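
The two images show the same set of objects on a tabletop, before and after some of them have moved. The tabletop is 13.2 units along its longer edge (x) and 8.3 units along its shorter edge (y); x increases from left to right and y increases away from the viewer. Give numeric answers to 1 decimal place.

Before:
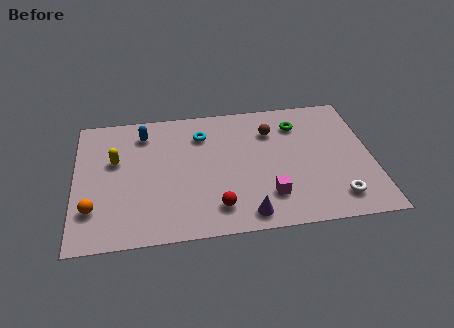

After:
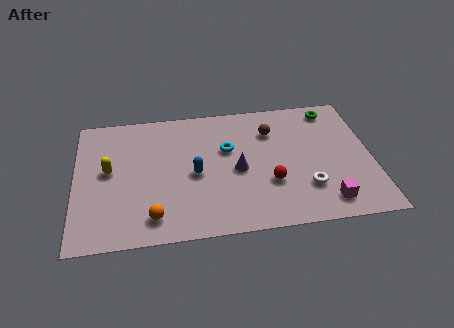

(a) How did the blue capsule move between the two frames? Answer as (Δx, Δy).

(2.2, -2.9)

From the two frames, the blue capsule sits at roughly (3.1, 6.7) before and (5.3, 3.8) after.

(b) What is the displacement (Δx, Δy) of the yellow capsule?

(-0.3, -0.6)

From the two frames, the yellow capsule sits at roughly (1.8, 5.1) before and (1.5, 4.5) after.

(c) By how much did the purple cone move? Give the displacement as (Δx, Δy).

(-0.3, 2.8)

The purple cone started near (7.5, 1.0) and ended near (7.2, 3.8).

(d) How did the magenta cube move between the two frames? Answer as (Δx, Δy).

(2.5, -0.7)

The magenta cube started near (8.5, 2.0) and ended near (11.0, 1.3).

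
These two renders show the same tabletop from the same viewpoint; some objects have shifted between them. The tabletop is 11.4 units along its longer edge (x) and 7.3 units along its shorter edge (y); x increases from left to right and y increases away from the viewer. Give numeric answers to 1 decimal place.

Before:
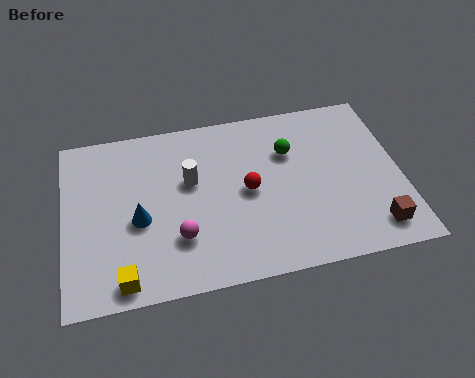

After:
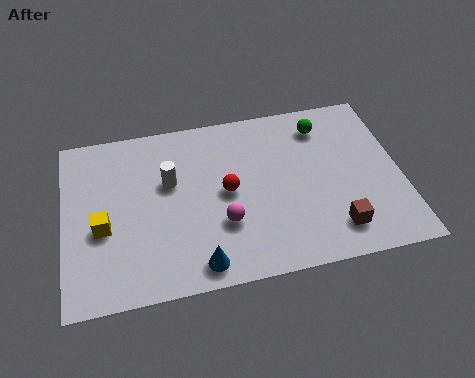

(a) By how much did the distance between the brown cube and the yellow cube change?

-0.5

The distance was about 8.4 in the first image and 7.9 in the second, so they moved 0.5 units closer together.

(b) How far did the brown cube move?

1.3

From (10.3, 1.2) to (9.0, 1.4), the brown cube covered √(1.3² + 0.2²) ≈ 1.3 units.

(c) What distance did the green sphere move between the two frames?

1.5

The green sphere was near (7.7, 5.0) before and (8.9, 5.9) after, so it travelled √(1.2² + 0.9²) ≈ 1.5 units.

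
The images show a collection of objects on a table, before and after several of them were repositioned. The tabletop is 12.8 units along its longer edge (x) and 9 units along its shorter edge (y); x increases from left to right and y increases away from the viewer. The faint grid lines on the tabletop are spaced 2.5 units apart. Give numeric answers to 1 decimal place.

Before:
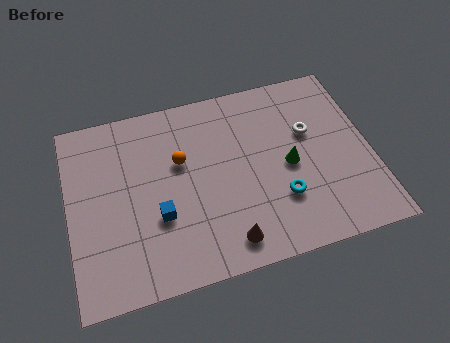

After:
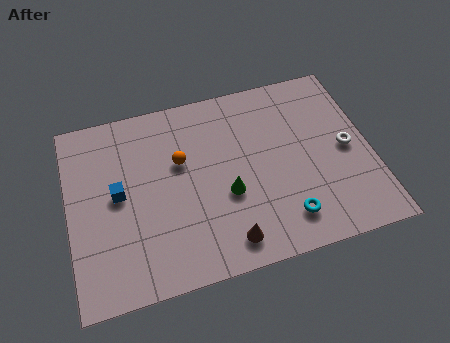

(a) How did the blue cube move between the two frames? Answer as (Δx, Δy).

(-1.6, 1.5)

The blue cube started near (3.7, 3.2) and ended near (2.1, 4.7).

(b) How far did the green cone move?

2.8

From (9.3, 4.2) to (6.6, 3.5), the green cone covered √(2.7² + 0.7²) ≈ 2.8 units.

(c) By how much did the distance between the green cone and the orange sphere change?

-1.9

They were about 4.7 units apart before and 2.8 after — 1.9 units closer together.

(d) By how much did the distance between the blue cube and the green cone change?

-1.0

They were about 5.7 units apart before and 4.7 after — 1.0 units closer together.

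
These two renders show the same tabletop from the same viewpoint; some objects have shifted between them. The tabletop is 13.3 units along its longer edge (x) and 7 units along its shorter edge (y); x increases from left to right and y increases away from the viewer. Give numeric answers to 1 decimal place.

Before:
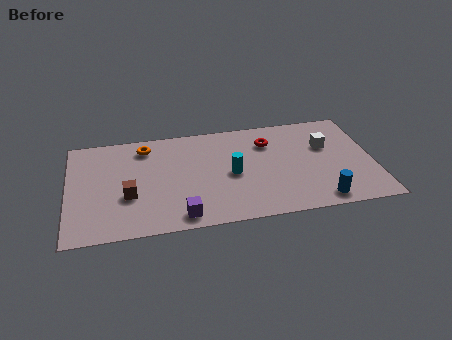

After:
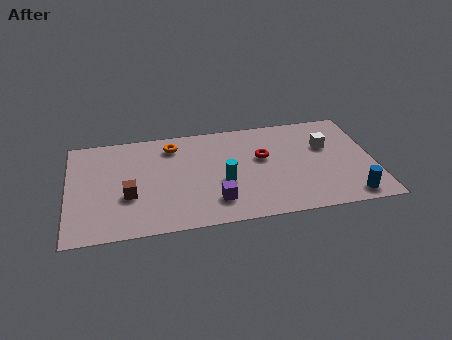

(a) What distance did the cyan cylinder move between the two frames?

0.6

From (7.1, 3.3) to (6.7, 2.8), the cyan cylinder covered √(0.4² + 0.5²) ≈ 0.6 units.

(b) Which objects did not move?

the white cube and the brown cube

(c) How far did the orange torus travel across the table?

1.2

From (3.4, 5.8) to (4.6, 5.7), the orange torus covered √(1.2² + 0.1²) ≈ 1.2 units.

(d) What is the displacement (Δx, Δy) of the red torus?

(-0.3, -1.0)

The red torus started near (8.8, 5.2) and ended near (8.5, 4.2).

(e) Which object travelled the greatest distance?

the purple cube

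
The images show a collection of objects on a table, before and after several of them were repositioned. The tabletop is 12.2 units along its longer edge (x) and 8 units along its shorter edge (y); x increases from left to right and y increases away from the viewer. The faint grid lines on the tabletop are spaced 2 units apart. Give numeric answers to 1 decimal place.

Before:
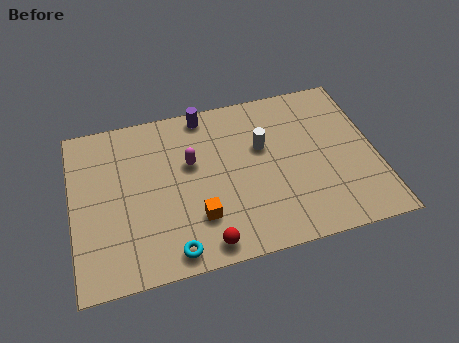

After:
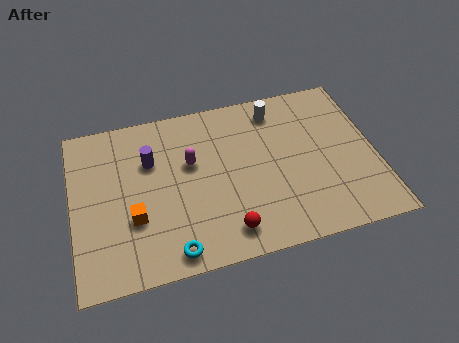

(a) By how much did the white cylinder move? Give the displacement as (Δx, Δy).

(0.7, 1.7)

From the two frames, the white cylinder sits at roughly (7.7, 5.0) before and (8.4, 6.7) after.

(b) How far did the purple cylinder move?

2.9

From (5.5, 7.2) to (3.2, 5.4), the purple cylinder covered √(2.3² + 1.8²) ≈ 2.9 units.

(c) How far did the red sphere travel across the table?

1.0

From (5.1, 0.9) to (6.0, 1.3), the red sphere covered √(0.9² + 0.4²) ≈ 1.0 units.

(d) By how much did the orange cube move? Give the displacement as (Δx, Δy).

(-2.5, 0.6)

From the two frames, the orange cube sits at roughly (4.9, 2.2) before and (2.4, 2.8) after.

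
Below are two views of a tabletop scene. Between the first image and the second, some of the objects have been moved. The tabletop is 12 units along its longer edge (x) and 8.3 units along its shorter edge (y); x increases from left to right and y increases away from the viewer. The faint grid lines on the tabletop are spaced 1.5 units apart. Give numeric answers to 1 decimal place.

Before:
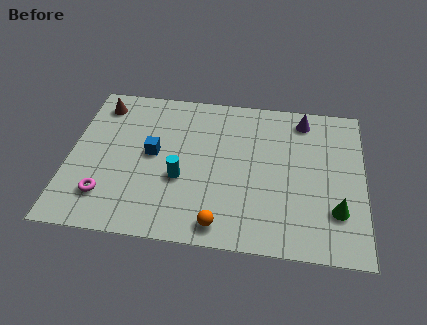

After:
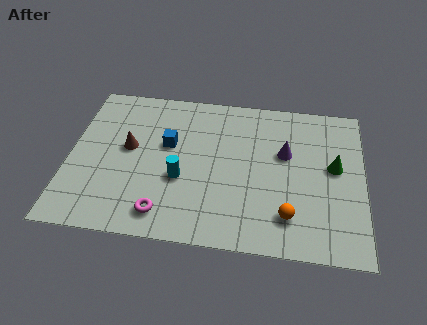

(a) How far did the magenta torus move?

2.5

From (1.6, 1.9) to (4.0, 1.3), the magenta torus covered √(2.4² + 0.6²) ≈ 2.5 units.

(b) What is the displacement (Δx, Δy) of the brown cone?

(1.3, -2.3)

The brown cone was at about (1.1, 6.9) and moved to about (2.4, 4.6).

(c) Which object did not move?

the cyan cylinder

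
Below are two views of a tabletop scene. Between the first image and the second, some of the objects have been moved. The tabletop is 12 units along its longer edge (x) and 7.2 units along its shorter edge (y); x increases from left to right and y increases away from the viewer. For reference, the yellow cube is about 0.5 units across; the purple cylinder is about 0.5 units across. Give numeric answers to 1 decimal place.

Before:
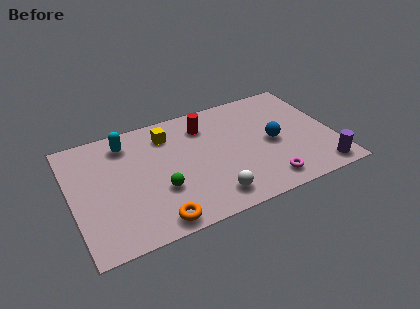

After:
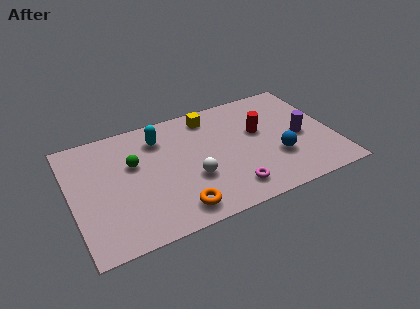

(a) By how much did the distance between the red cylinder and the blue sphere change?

-1.6

Before: roughly 3.6 units apart; after: 2.0. That's 1.6 units closer together.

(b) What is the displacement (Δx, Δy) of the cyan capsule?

(1.5, -0.3)

From the two frames, the cyan capsule sits at roughly (2.7, 5.9) before and (4.2, 5.6) after.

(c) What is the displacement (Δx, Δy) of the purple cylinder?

(-0.6, 2.4)

The purple cylinder was at about (11.1, 0.9) and moved to about (10.5, 3.3).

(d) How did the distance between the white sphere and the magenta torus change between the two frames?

-0.4

Before: roughly 2.5 units apart; after: 2.1. That's 0.4 units closer together.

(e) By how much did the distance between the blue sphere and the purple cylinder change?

-1.6

Before: roughly 3.1 units apart; after: 1.5. That's 1.6 units closer together.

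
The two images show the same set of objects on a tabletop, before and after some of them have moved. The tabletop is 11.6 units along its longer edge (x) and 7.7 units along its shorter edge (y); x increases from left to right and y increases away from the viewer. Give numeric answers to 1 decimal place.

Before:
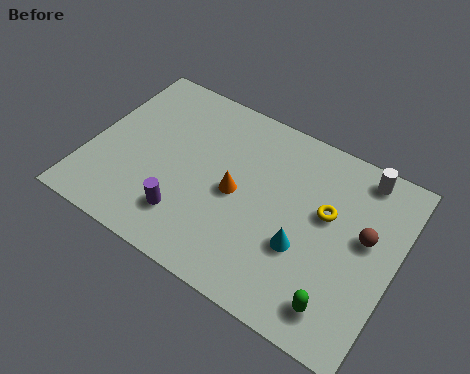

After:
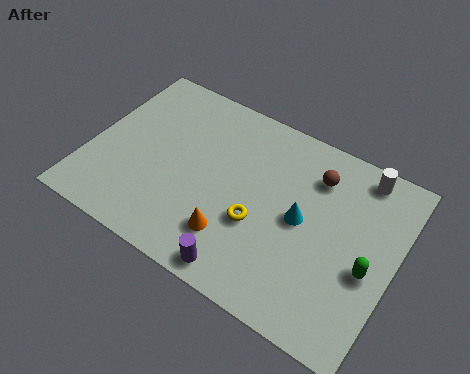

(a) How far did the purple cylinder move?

2.6

The purple cylinder moved from about (4.0, 1.8) to (6.4, 0.8), a distance of √(2.4² + 1.0²) ≈ 2.6.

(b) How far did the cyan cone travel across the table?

1.1

The cyan cone moved from about (8.3, 2.8) to (8.1, 3.9), a distance of √(0.2² + 1.1²) ≈ 1.1.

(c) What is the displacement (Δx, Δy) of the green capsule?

(0.8, 1.9)

From the two frames, the green capsule sits at roughly (9.9, 1.3) before and (10.7, 3.2) after.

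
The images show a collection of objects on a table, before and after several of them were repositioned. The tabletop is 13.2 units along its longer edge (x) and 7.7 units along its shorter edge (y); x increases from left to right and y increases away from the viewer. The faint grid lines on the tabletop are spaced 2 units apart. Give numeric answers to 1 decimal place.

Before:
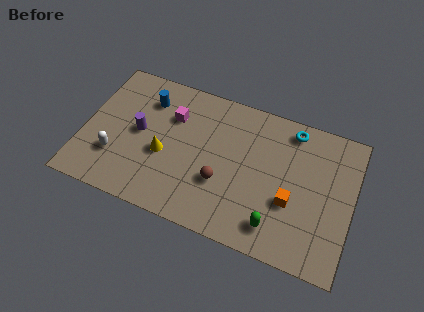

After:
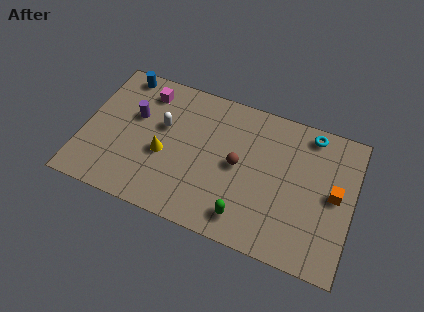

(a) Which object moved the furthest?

the white capsule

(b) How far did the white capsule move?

3.2

The white capsule was near (1.7, 2.3) before and (3.8, 4.7) after, so it travelled √(2.1² + 2.4²) ≈ 3.2 units.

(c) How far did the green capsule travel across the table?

1.5

The green capsule moved from about (9.7, 1.4) to (8.2, 1.3), a distance of √(1.5² + 0.1²) ≈ 1.5.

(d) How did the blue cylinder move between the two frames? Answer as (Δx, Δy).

(-1.4, 1.0)

From the two frames, the blue cylinder sits at roughly (2.9, 5.9) before and (1.5, 6.9) after.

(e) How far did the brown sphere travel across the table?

1.4

The brown sphere was near (6.9, 2.7) before and (7.6, 3.9) after, so it travelled √(0.7² + 1.2²) ≈ 1.4 units.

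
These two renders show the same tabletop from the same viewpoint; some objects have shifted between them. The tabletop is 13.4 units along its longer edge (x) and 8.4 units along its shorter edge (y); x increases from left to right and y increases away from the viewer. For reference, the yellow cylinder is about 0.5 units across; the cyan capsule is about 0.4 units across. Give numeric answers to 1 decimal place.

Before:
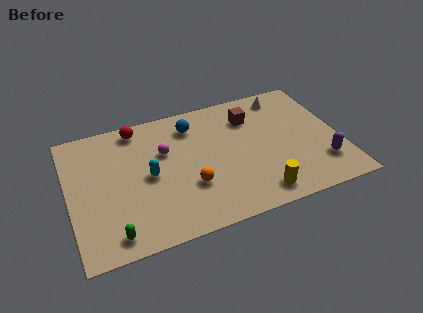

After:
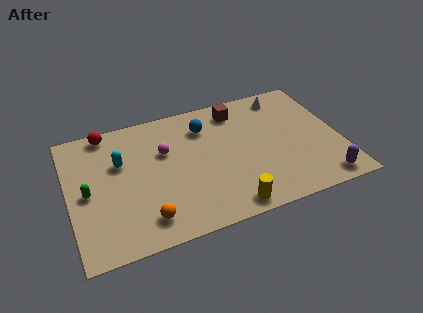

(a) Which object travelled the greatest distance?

the green capsule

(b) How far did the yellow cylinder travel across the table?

1.5

From (9.0, 1.2) to (7.5, 0.9), the yellow cylinder covered √(1.5² + 0.3²) ≈ 1.5 units.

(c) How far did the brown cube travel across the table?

0.9

From (9.2, 6.3) to (8.6, 7.0), the brown cube covered √(0.6² + 0.7²) ≈ 0.9 units.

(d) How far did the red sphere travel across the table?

1.5

From (3.6, 7.4) to (2.1, 7.6), the red sphere covered √(1.5² + 0.2²) ≈ 1.5 units.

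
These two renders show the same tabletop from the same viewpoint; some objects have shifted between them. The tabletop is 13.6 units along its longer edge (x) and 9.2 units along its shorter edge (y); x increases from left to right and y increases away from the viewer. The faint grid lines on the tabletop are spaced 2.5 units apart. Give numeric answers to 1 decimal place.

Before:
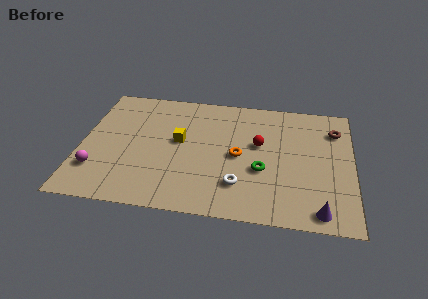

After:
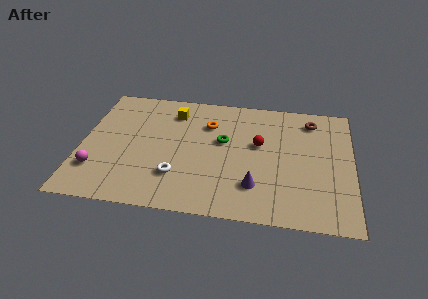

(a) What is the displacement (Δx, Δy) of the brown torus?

(-1.2, 0.6)

The brown torus started near (12.7, 7.0) and ended near (11.5, 7.6).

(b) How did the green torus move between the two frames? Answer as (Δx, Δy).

(-2.0, 1.9)

The green torus was at about (9.1, 3.5) and moved to about (7.1, 5.4).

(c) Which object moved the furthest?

the purple cone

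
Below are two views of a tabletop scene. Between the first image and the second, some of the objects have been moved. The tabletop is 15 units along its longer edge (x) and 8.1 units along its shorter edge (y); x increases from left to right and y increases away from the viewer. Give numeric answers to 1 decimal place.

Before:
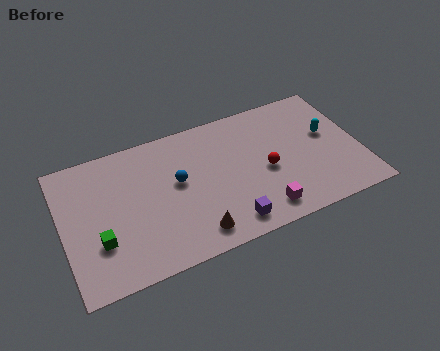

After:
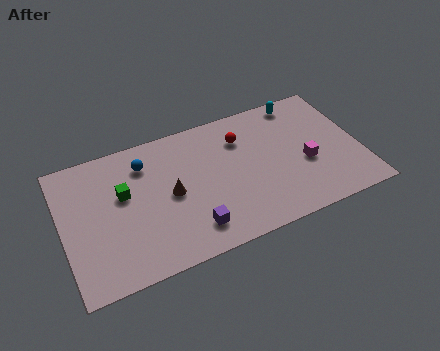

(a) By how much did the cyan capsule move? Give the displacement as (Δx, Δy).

(-1.1, 2.5)

The cyan capsule was at about (13.5, 4.7) and moved to about (12.4, 7.2).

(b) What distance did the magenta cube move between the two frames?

3.2

From (9.7, 1.3) to (12.2, 3.3), the magenta cube covered √(2.5² + 2.0²) ≈ 3.2 units.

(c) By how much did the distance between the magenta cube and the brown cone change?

+3.4

Before: roughly 3.4 units apart; after: 6.8. That's 3.4 units further apart.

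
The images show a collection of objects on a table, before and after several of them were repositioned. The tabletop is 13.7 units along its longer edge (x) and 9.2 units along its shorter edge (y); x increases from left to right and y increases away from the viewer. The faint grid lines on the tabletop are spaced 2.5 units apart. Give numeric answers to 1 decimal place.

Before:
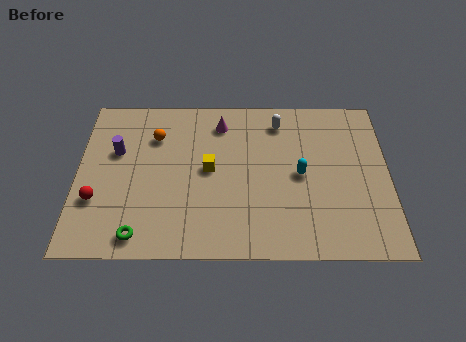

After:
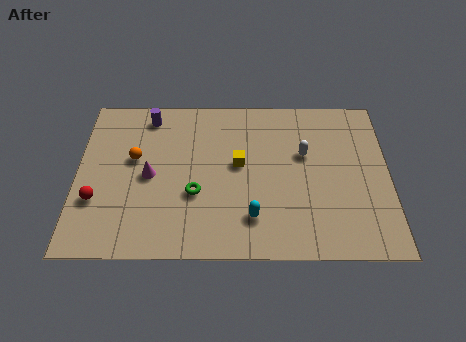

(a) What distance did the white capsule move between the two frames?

2.2

From (8.9, 7.6) to (10.0, 5.7), the white capsule covered √(1.1² + 1.9²) ≈ 2.2 units.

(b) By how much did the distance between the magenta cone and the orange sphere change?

-1.8

They were about 3.0 units apart before and 1.2 after — 1.8 units closer together.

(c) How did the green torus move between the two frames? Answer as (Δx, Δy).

(2.4, 2.3)

The green torus was at about (2.8, 1.1) and moved to about (5.2, 3.4).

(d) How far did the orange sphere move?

1.6

From (3.4, 6.7) to (2.5, 5.4), the orange sphere covered √(0.9² + 1.3²) ≈ 1.6 units.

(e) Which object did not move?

the red sphere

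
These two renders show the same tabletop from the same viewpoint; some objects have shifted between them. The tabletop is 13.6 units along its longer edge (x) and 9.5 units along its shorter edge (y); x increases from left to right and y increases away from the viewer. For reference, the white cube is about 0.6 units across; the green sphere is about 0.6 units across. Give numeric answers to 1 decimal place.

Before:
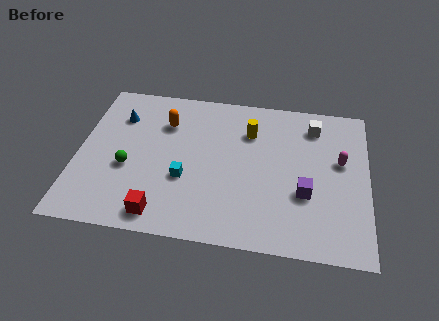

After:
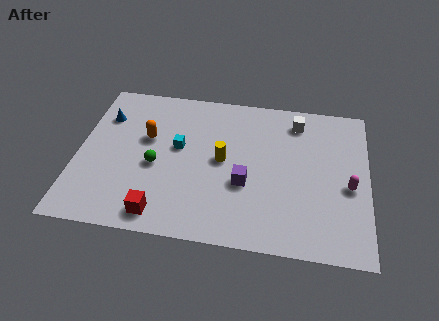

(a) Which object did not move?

the red cube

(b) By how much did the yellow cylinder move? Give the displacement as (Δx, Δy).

(-1.2, -2.0)

The yellow cylinder was at about (8.0, 6.9) and moved to about (6.8, 4.9).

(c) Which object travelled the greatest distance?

the purple cube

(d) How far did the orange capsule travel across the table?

1.4

The orange capsule was near (4.0, 6.9) before and (3.2, 5.8) after, so it travelled √(0.8² + 1.1²) ≈ 1.4 units.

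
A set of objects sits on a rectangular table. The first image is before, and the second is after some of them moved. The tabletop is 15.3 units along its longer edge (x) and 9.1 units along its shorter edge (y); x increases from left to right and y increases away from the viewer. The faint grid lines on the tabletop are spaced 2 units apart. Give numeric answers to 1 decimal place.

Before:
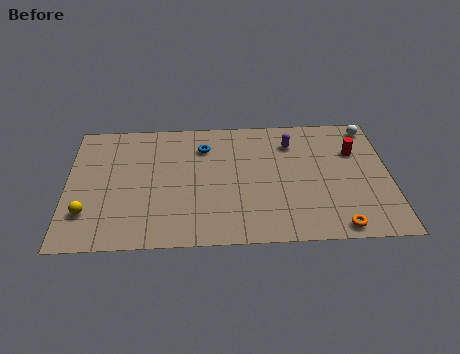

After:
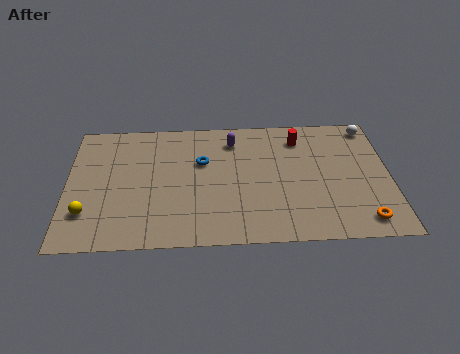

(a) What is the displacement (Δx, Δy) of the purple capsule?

(-2.8, 0.3)

The purple capsule was at about (10.7, 7.0) and moved to about (7.9, 7.3).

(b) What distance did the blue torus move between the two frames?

1.1

The blue torus was near (6.5, 6.9) before and (6.4, 5.8) after, so it travelled √(0.1² + 1.1²) ≈ 1.1 units.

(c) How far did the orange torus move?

1.3

From (12.7, 0.9) to (13.9, 1.3), the orange torus covered √(1.2² + 0.4²) ≈ 1.3 units.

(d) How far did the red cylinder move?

2.8

The red cylinder moved from about (13.7, 6.2) to (11.1, 7.3), a distance of √(2.6² + 1.1²) ≈ 2.8.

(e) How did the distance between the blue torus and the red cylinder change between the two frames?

-2.3

They were about 7.2 units apart before and 4.9 after — 2.3 units closer together.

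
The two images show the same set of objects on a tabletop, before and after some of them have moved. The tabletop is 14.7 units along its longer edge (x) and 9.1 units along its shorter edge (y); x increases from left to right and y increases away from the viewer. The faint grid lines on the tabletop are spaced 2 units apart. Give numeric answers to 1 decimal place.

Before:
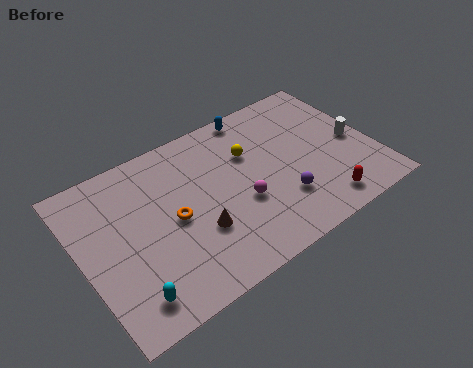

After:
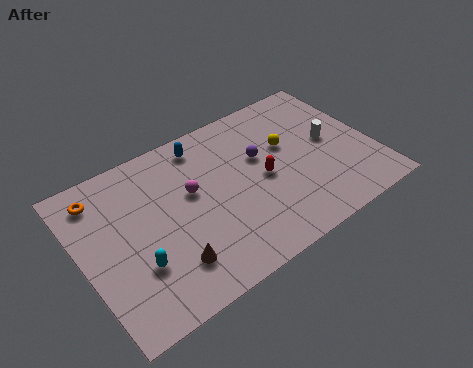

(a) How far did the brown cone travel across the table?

1.9

The brown cone moved from about (5.5, 3.1) to (3.9, 2.1), a distance of √(1.6² + 1.0²) ≈ 1.9.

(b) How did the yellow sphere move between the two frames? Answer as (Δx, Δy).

(1.9, -0.5)

The yellow sphere started near (8.7, 6.1) and ended near (10.6, 5.6).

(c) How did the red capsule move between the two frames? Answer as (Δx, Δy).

(-2.4, 3.0)

From the two frames, the red capsule sits at roughly (11.5, 1.3) before and (9.1, 4.3) after.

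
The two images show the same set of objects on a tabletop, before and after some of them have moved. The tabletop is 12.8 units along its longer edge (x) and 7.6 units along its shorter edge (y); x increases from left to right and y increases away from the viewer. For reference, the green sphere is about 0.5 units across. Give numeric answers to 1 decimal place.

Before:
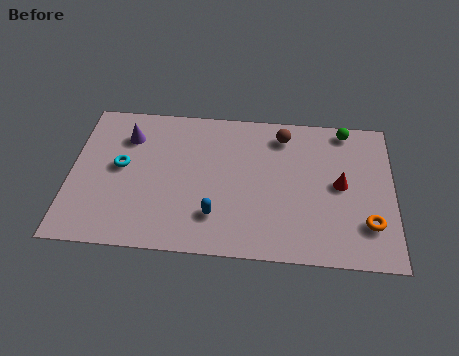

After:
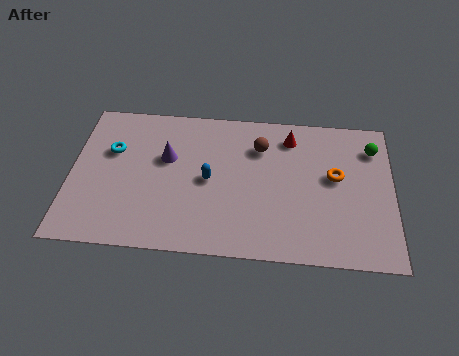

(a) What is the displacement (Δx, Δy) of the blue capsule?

(-0.3, 1.8)

The blue capsule was at about (5.8, 1.9) and moved to about (5.5, 3.7).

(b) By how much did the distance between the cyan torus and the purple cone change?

+0.6

The distance was about 1.6 in the first image and 2.2 in the second, so they moved 0.6 units further apart.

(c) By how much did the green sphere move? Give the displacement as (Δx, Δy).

(1.1, -0.9)

The green sphere was at about (10.9, 6.8) and moved to about (12.0, 5.9).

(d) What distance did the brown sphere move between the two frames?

1.1

From (8.4, 6.3) to (7.5, 5.6), the brown sphere covered √(0.9² + 0.7²) ≈ 1.1 units.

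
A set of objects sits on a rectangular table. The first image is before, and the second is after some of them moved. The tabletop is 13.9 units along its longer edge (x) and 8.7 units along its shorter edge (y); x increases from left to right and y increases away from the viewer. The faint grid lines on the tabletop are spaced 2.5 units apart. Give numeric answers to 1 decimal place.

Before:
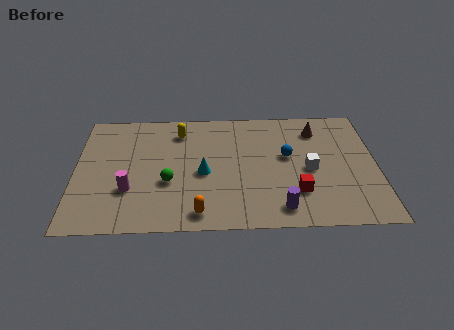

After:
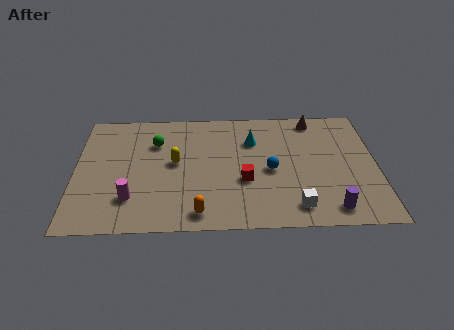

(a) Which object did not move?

the orange capsule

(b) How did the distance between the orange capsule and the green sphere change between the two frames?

+2.9

Before: roughly 2.6 units apart; after: 5.5. That's 2.9 units further apart.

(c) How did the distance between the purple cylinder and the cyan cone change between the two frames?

+1.7

They were about 4.4 units apart before and 6.1 after — 1.7 units further apart.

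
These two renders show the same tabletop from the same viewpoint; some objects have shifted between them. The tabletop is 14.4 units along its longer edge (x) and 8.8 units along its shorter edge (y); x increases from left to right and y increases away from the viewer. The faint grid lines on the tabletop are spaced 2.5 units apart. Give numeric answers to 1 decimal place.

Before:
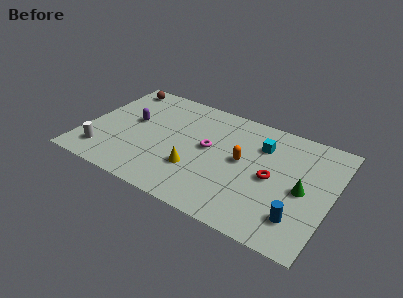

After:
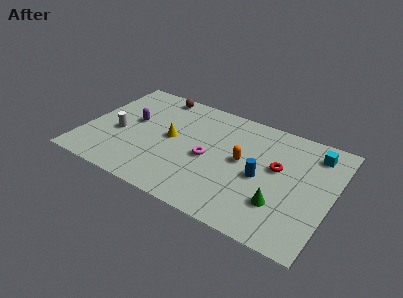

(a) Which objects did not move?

the orange capsule and the purple capsule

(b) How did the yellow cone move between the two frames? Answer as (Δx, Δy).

(-1.7, 1.8)

From the two frames, the yellow cone sits at roughly (6.7, 2.8) before and (5.0, 4.6) after.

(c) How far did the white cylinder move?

2.1

The white cylinder was near (1.4, 1.7) before and (2.0, 3.7) after, so it travelled √(0.6² + 2.0²) ≈ 2.1 units.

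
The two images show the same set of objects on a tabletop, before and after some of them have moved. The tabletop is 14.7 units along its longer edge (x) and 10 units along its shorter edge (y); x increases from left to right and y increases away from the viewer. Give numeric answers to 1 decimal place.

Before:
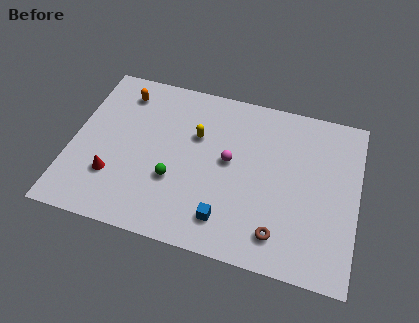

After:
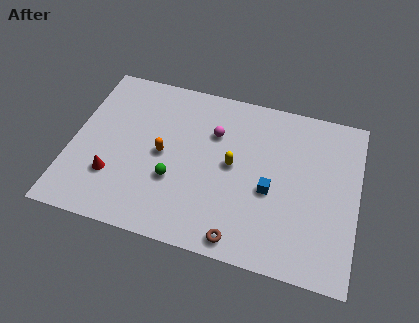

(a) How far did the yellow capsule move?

2.4

The yellow capsule moved from about (6.3, 6.5) to (8.3, 5.2), a distance of √(2.0² + 1.3²) ≈ 2.4.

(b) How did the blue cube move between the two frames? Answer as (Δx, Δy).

(2.1, 2.3)

From the two frames, the blue cube sits at roughly (8.2, 1.9) before and (10.3, 4.2) after.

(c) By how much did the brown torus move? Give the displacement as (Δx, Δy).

(-1.9, -0.8)

The brown torus started near (10.9, 1.8) and ended near (9.0, 1.0).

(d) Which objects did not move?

the red cone and the green sphere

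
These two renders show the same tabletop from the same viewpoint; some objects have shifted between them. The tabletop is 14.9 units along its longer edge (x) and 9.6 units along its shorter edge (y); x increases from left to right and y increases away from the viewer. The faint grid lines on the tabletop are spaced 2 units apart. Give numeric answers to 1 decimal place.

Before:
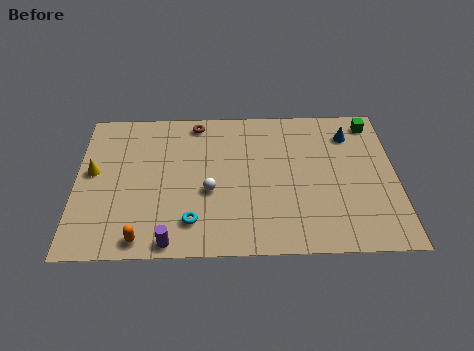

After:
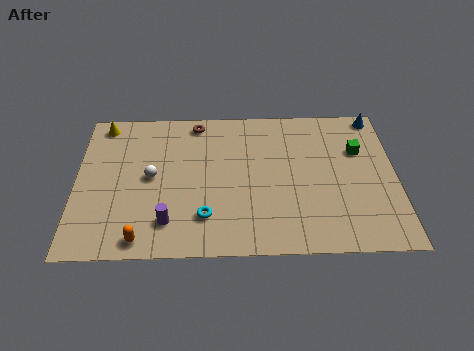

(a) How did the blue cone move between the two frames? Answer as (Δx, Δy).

(1.3, 1.2)

From the two frames, the blue cone sits at roughly (12.8, 7.5) before and (14.1, 8.7) after.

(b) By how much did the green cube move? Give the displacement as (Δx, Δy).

(-0.7, -1.9)

The green cube started near (13.9, 8.3) and ended near (13.2, 6.4).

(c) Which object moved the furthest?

the yellow cone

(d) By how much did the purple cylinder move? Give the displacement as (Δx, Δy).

(-0.1, 1.2)

The purple cylinder started near (4.4, 0.8) and ended near (4.3, 2.0).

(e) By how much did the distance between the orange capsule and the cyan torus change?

+0.7

The distance was about 2.5 in the first image and 3.2 in the second, so they moved 0.7 units further apart.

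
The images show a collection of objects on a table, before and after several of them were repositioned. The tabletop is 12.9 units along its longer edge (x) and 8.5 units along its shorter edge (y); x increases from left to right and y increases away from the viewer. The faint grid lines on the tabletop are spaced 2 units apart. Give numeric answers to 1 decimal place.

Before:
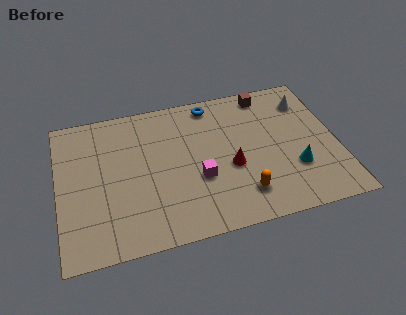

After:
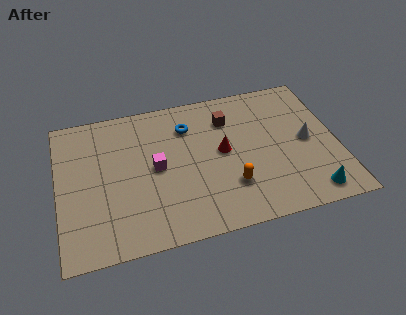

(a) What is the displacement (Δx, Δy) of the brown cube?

(-1.9, -1.1)

The brown cube was at about (9.9, 7.5) and moved to about (8.0, 6.4).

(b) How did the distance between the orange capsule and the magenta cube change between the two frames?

+1.4

The distance was about 2.4 in the first image and 3.8 in the second, so they moved 1.4 units further apart.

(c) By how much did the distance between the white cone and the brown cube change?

+2.1

Before: roughly 2.0 units apart; after: 4.1. That's 2.1 units further apart.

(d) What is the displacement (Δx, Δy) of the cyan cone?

(0.6, -1.6)

The cyan cone started near (10.8, 2.7) and ended near (11.4, 1.1).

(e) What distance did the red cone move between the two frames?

1.0

From (7.9, 3.5) to (7.6, 4.5), the red cone covered √(0.3² + 1.0²) ≈ 1.0 units.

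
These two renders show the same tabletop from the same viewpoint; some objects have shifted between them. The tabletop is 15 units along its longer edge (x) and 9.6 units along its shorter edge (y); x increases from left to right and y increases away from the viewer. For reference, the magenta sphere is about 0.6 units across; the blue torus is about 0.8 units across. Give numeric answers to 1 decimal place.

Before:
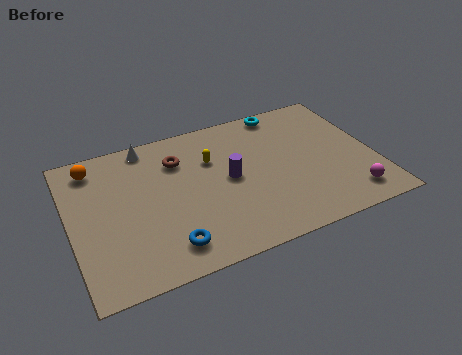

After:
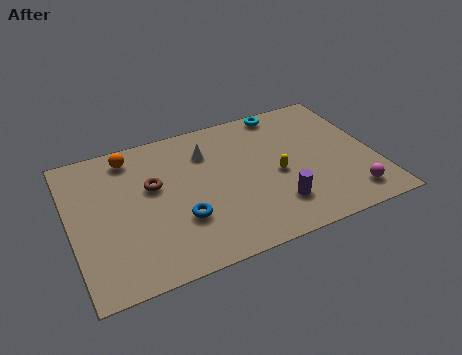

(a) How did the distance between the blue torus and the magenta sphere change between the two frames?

-0.7

The distance was about 9.0 in the first image and 8.3 in the second, so they moved 0.7 units closer together.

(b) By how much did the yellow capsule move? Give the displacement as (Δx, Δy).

(3.0, -2.2)

The yellow capsule was at about (7.1, 6.5) and moved to about (10.1, 4.3).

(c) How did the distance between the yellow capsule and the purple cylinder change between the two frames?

+0.3

Before: roughly 1.7 units apart; after: 2.0. That's 0.3 units further apart.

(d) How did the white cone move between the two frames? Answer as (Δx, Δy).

(2.8, -1.5)

From the two frames, the white cone sits at roughly (4.1, 8.6) before and (6.9, 7.1) after.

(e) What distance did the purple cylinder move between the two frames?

3.3

The purple cylinder was near (7.8, 4.9) before and (9.8, 2.3) after, so it travelled √(2.0² + 2.6²) ≈ 3.3 units.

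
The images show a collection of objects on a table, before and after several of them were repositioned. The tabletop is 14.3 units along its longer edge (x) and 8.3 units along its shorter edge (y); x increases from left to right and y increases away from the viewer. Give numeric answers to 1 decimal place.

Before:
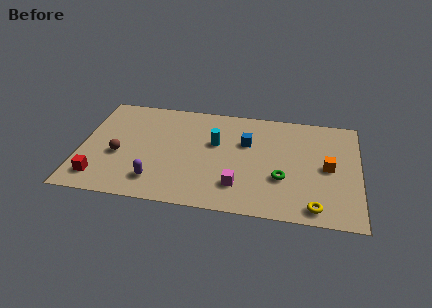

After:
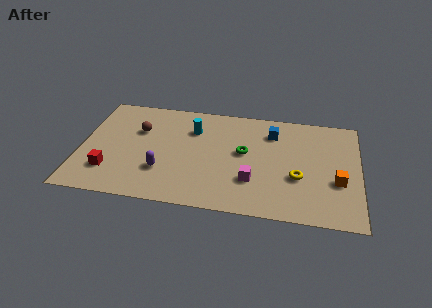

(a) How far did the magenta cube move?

0.9

The magenta cube was near (8.2, 2.0) before and (8.9, 2.5) after, so it travelled √(0.7² + 0.5²) ≈ 0.9 units.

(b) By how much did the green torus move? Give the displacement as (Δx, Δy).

(-2.0, 1.7)

From the two frames, the green torus sits at roughly (10.4, 2.9) before and (8.4, 4.6) after.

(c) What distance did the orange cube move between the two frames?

1.1

From (12.7, 4.1) to (13.2, 3.1), the orange cube covered √(0.5² + 1.0²) ≈ 1.1 units.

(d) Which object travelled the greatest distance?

the green torus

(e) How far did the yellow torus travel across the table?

2.3

The yellow torus moved from about (12.1, 1.0) to (11.2, 3.1), a distance of √(0.9² + 2.1²) ≈ 2.3.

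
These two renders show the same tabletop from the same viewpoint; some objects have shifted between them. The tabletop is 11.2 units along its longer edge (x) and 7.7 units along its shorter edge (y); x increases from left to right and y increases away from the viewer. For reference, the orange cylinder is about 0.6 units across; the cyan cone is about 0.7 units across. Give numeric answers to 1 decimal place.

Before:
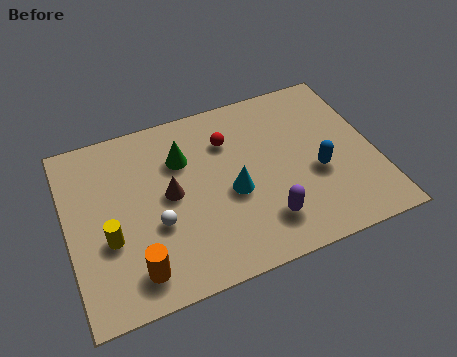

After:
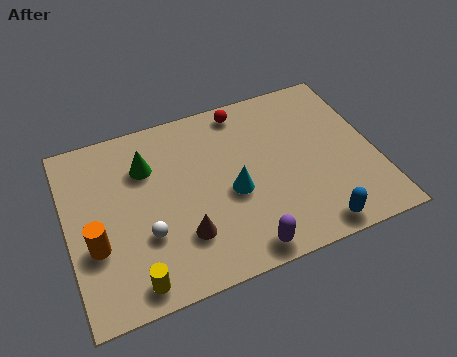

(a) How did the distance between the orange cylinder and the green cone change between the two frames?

-1.2

Before: roughly 4.6 units apart; after: 3.4. That's 1.2 units closer together.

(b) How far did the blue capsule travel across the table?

2.3

The blue capsule moved from about (9.0, 3.1) to (8.6, 0.8), a distance of √(0.4² + 2.3²) ≈ 2.3.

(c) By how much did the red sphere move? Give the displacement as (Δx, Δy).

(0.7, 1.2)

From the two frames, the red sphere sits at roughly (6.0, 5.6) before and (6.7, 6.8) after.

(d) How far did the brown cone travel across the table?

1.9

The brown cone was near (3.7, 4.0) before and (4.0, 2.1) after, so it travelled √(0.3² + 1.9²) ≈ 1.9 units.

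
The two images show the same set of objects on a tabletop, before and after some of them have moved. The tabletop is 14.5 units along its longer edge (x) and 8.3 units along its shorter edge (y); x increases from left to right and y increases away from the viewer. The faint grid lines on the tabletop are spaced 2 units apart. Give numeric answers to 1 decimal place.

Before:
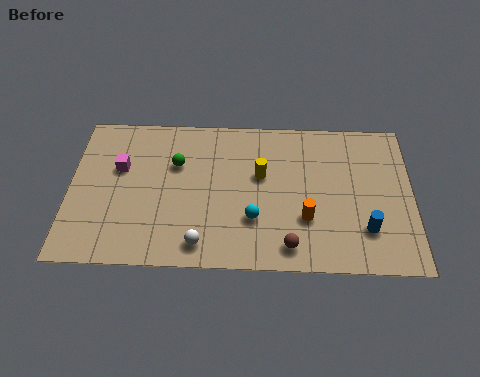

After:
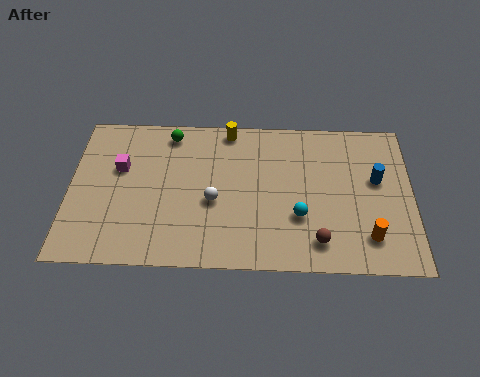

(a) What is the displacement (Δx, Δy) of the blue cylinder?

(0.5, 2.7)

The blue cylinder started near (12.5, 2.2) and ended near (13.0, 4.9).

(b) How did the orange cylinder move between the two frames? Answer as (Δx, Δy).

(2.6, -0.9)

The orange cylinder was at about (10.0, 2.7) and moved to about (12.6, 1.8).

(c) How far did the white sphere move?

2.4

From (5.6, 1.2) to (6.1, 3.5), the white sphere covered √(0.5² + 2.3²) ≈ 2.4 units.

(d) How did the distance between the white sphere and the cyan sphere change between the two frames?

+1.1

Before: roughly 2.6 units apart; after: 3.7. That's 1.1 units further apart.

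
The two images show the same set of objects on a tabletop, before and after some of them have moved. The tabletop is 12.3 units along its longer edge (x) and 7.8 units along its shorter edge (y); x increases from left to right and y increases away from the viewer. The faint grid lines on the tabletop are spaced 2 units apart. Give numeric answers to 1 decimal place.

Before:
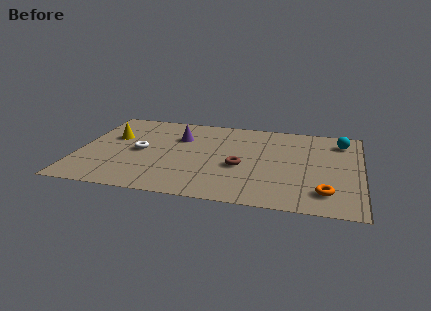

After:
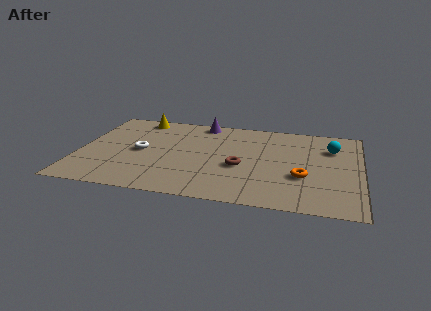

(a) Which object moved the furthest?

the yellow cone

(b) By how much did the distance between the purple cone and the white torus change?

+1.8

Before: roughly 2.3 units apart; after: 4.1. That's 1.8 units further apart.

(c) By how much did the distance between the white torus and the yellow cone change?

+1.4

Before: roughly 1.7 units apart; after: 3.1. That's 1.4 units further apart.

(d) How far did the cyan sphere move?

0.8

The cyan sphere moved from about (11.4, 6.3) to (11.0, 5.6), a distance of √(0.4² + 0.7²) ≈ 0.8.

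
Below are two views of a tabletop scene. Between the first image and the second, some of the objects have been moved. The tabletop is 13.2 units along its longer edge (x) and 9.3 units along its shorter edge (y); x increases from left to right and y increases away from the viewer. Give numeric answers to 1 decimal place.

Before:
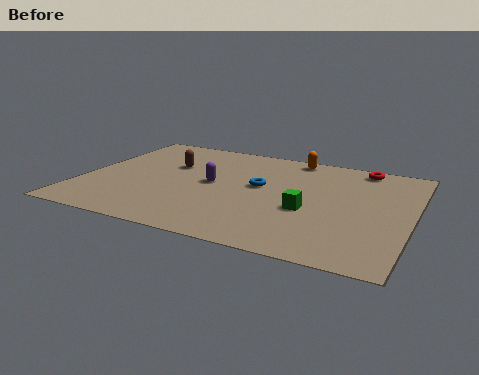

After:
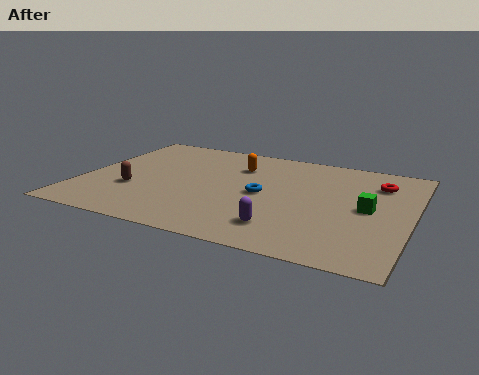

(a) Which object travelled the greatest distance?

the purple capsule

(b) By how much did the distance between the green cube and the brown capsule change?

+3.1

The distance was about 6.3 in the first image and 9.4 in the second, so they moved 3.1 units further apart.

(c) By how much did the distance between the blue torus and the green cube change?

+1.6

The distance was about 2.6 in the first image and 4.2 in the second, so they moved 1.6 units further apart.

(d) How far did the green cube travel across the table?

2.5

The green cube was near (9.2, 3.7) before and (11.5, 4.6) after, so it travelled √(2.3² + 0.9²) ≈ 2.5 units.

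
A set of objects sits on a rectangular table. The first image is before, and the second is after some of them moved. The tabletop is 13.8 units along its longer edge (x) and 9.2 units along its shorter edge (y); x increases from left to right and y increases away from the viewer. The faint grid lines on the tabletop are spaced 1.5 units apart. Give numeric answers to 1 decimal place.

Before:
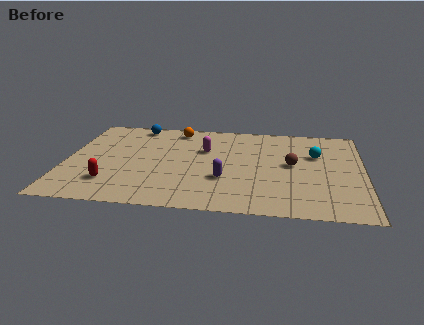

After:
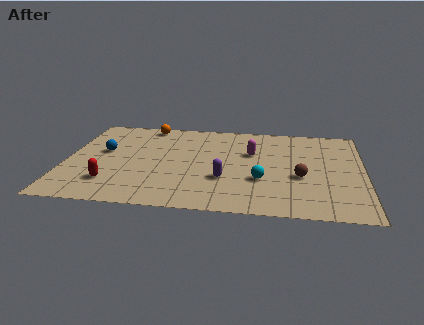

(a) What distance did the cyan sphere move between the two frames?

3.8

From (11.6, 6.0) to (9.1, 3.2), the cyan sphere covered √(2.5² + 2.8²) ≈ 3.8 units.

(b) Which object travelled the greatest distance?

the cyan sphere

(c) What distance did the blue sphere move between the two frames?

3.2

From (3.1, 8.2) to (1.7, 5.3), the blue sphere covered √(1.4² + 2.9²) ≈ 3.2 units.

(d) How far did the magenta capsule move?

2.2

From (6.4, 6.0) to (8.6, 5.9), the magenta capsule covered √(2.2² + 0.1²) ≈ 2.2 units.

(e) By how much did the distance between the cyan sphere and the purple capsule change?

-3.4

The distance was about 5.1 in the first image and 1.7 in the second, so they moved 3.4 units closer together.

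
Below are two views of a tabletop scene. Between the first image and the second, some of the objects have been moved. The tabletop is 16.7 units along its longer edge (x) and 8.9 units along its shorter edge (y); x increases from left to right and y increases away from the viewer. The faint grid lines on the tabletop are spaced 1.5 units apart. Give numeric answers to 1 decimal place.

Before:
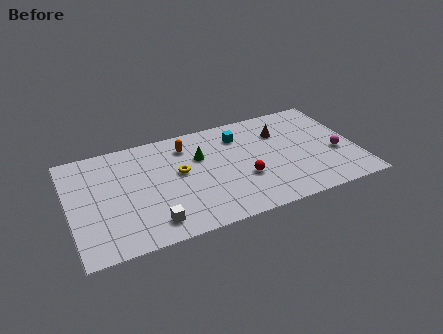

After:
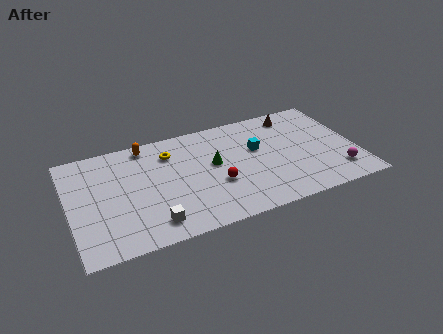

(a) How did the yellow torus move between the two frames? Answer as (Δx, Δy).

(-0.4, 1.8)

The yellow torus was at about (6.4, 5.0) and moved to about (6.0, 6.8).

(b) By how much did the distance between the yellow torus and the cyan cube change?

+1.0

Before: roughly 4.2 units apart; after: 5.2. That's 1.0 units further apart.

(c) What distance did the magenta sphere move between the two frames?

1.6

From (15.5, 3.5) to (15.4, 1.9), the magenta sphere covered √(0.1² + 1.6²) ≈ 1.6 units.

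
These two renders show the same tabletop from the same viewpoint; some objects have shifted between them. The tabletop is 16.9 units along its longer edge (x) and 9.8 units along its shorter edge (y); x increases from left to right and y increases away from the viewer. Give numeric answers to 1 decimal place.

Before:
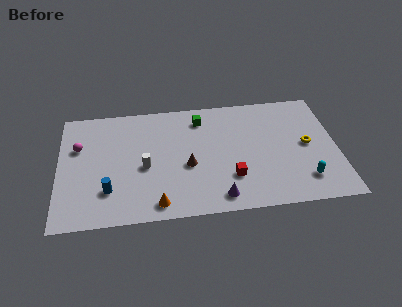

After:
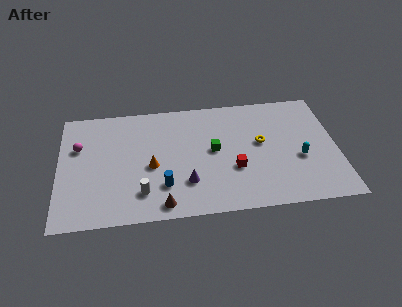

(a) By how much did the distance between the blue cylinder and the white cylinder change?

-1.4

Before: roughly 2.8 units apart; after: 1.4. That's 1.4 units closer together.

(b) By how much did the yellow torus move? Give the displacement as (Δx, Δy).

(-2.8, 0.5)

From the two frames, the yellow torus sits at roughly (15.1, 5.0) before and (12.3, 5.5) after.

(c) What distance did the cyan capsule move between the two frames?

1.8

From (14.8, 2.1) to (14.6, 3.9), the cyan capsule covered √(0.2² + 1.8²) ≈ 1.8 units.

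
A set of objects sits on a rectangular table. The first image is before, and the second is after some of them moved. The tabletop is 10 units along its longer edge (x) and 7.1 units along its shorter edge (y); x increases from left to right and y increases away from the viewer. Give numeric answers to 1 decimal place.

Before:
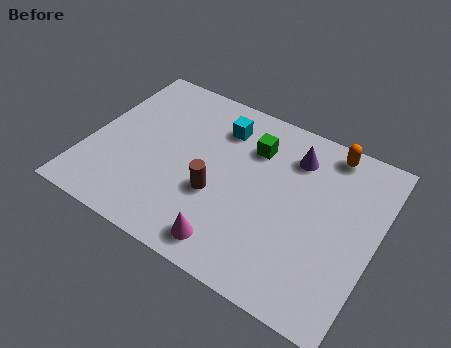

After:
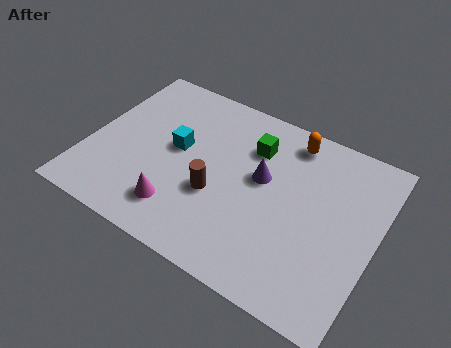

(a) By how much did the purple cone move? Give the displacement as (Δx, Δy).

(-0.9, -1.4)

From the two frames, the purple cone sits at roughly (6.9, 5.5) before and (6.0, 4.1) after.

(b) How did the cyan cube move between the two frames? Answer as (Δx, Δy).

(-1.3, -1.6)

The cyan cube started near (4.3, 5.5) and ended near (3.0, 3.9).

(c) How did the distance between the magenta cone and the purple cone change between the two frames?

-1.1

Before: roughly 4.7 units apart; after: 3.6. That's 1.1 units closer together.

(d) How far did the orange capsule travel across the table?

1.3

The orange capsule moved from about (8.0, 6.3) to (6.7, 6.1), a distance of √(1.3² + 0.2²) ≈ 1.3.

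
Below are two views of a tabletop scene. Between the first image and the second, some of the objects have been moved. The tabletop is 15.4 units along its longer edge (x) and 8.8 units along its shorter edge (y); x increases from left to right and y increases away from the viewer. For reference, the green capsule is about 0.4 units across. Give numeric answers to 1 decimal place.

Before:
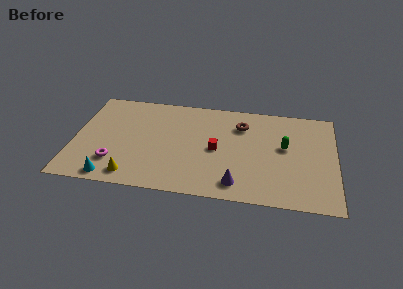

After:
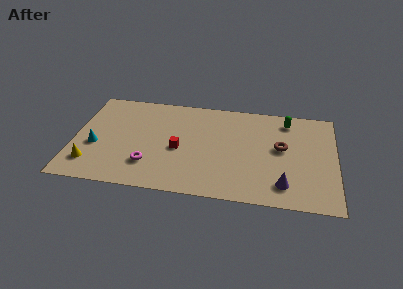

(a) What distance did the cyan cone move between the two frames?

2.8

From (2.4, 0.9) to (1.3, 3.5), the cyan cone covered √(1.1² + 2.6²) ≈ 2.8 units.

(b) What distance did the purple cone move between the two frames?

2.7

The purple cone was near (9.7, 1.4) before and (12.4, 1.7) after, so it travelled √(2.7² + 0.3²) ≈ 2.7 units.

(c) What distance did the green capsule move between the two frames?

2.4

The green capsule was near (12.4, 5.0) before and (12.5, 7.4) after, so it travelled √(0.1² + 2.4²) ≈ 2.4 units.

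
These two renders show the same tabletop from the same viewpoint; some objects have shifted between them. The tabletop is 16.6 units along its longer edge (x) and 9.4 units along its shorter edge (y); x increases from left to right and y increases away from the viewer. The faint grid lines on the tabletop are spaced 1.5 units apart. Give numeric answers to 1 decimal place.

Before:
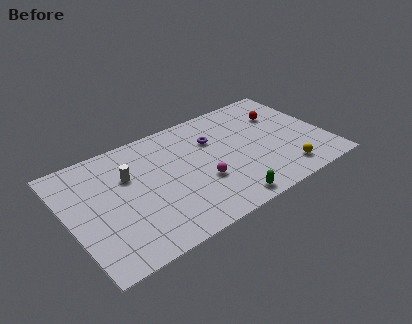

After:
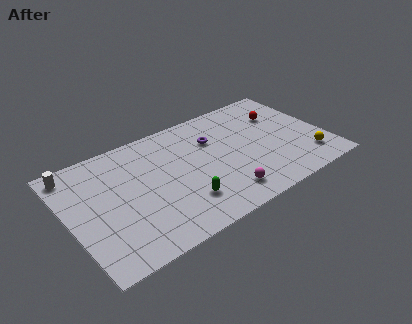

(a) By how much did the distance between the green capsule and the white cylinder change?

+0.9

They were about 7.5 units apart before and 8.4 after — 0.9 units further apart.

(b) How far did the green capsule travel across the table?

2.9

The green capsule moved from about (9.4, 1.0) to (6.9, 2.4), a distance of √(2.5² + 1.4²) ≈ 2.9.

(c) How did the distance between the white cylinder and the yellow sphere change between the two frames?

+5.1

The distance was about 10.5 in the first image and 15.6 in the second, so they moved 5.1 units further apart.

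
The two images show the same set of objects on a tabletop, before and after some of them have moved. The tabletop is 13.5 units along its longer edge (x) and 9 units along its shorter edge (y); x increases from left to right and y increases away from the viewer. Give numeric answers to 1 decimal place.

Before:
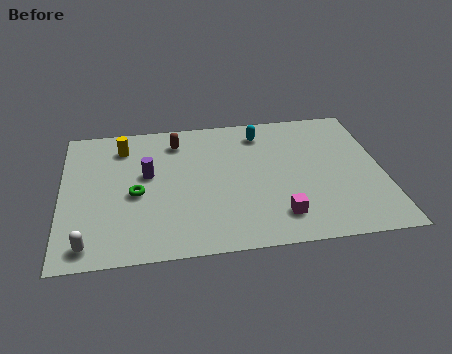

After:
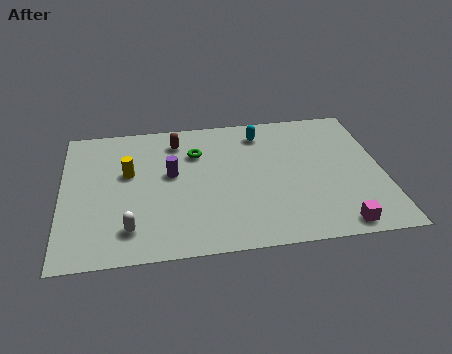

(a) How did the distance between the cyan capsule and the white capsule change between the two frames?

-1.7

Before: roughly 9.7 units apart; after: 8.0. That's 1.7 units closer together.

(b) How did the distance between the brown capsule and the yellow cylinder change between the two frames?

+0.5

They were about 2.3 units apart before and 2.8 after — 0.5 units further apart.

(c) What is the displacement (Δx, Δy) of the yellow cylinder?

(0.2, -1.8)

From the two frames, the yellow cylinder sits at roughly (2.6, 7.2) before and (2.8, 5.4) after.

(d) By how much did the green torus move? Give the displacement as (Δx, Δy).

(2.6, 2.4)

The green torus started near (3.1, 4.0) and ended near (5.7, 6.4).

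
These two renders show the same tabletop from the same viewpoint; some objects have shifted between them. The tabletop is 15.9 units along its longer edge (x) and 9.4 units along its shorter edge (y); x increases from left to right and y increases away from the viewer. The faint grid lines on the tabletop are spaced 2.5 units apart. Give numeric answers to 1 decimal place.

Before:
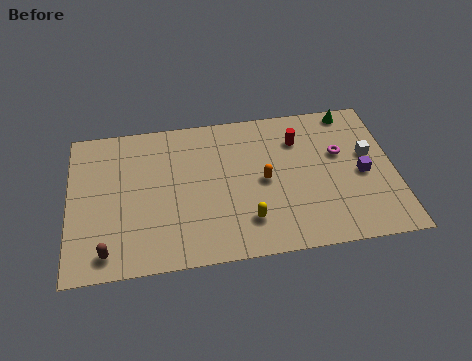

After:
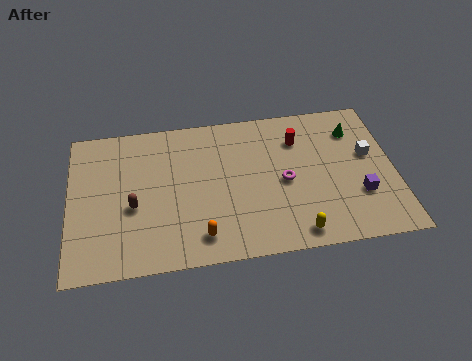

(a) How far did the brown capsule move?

2.9

The brown capsule moved from about (1.8, 1.3) to (3.1, 3.9), a distance of √(1.3² + 2.6²) ≈ 2.9.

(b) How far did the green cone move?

1.3

From (14.0, 8.5) to (14.1, 7.2), the green cone covered √(0.1² + 1.3²) ≈ 1.3 units.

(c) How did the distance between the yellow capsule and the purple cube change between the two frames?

-2.4

Before: roughly 6.1 units apart; after: 3.7. That's 2.4 units closer together.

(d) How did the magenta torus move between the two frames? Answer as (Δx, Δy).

(-2.8, -1.4)

The magenta torus was at about (13.3, 5.8) and moved to about (10.5, 4.4).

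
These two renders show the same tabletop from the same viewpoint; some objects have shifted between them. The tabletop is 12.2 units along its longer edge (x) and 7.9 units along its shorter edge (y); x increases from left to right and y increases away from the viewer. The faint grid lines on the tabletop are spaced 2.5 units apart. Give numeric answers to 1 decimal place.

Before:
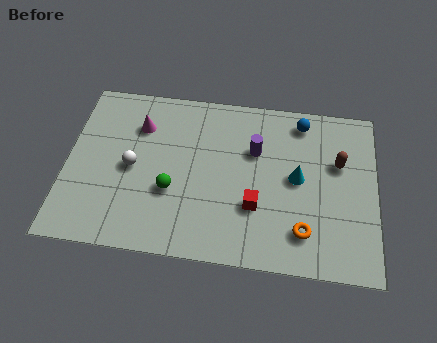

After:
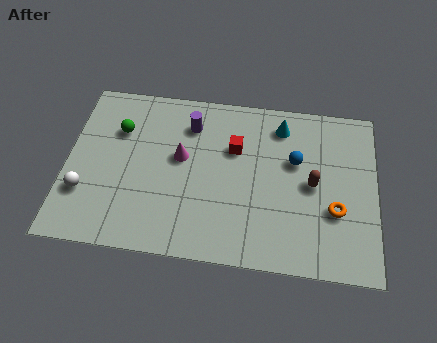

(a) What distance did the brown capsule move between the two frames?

1.5

The brown capsule moved from about (10.7, 5.0) to (9.7, 3.9), a distance of √(1.0² + 1.1²) ≈ 1.5.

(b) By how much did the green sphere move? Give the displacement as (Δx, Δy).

(-2.2, 2.6)

The green sphere was at about (4.2, 2.9) and moved to about (2.0, 5.5).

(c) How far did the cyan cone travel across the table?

2.5

From (9.1, 4.1) to (8.4, 6.5), the cyan cone covered √(0.7² + 2.4²) ≈ 2.5 units.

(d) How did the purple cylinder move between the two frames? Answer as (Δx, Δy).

(-2.6, 0.9)

The purple cylinder was at about (7.4, 5.2) and moved to about (4.8, 6.1).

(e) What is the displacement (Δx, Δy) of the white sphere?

(-1.8, -1.4)

From the two frames, the white sphere sits at roughly (2.6, 3.8) before and (0.8, 2.4) after.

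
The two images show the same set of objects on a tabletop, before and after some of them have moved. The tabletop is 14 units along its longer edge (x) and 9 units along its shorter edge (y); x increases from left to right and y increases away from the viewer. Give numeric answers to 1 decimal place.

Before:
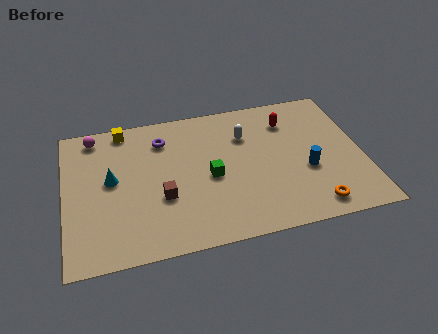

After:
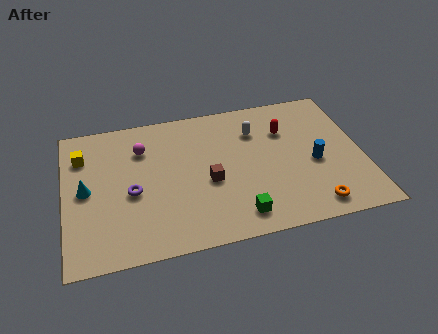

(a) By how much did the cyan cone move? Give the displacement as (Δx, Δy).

(-1.2, -0.4)

The cyan cone was at about (2.2, 4.9) and moved to about (1.0, 4.5).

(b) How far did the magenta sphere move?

2.6

From (1.5, 7.9) to (3.7, 6.6), the magenta sphere covered √(2.2² + 1.3²) ≈ 2.6 units.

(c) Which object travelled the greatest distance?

the purple torus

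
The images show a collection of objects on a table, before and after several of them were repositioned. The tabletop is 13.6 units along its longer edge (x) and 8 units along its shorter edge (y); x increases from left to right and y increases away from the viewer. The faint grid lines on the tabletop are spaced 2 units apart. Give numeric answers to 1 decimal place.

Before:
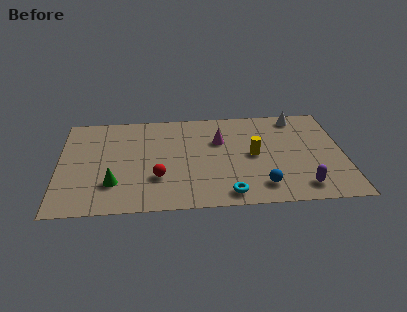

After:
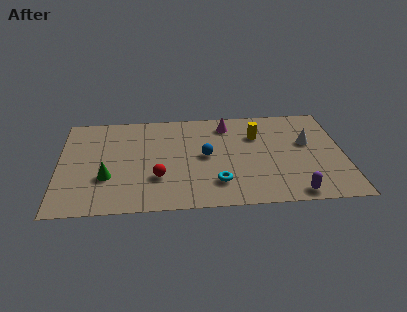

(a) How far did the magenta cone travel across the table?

1.4

The magenta cone moved from about (7.7, 5.3) to (8.1, 6.6), a distance of √(0.4² + 1.3²) ≈ 1.4.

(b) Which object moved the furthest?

the blue sphere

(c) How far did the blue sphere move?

3.7

The blue sphere moved from about (9.6, 1.5) to (7.0, 4.1), a distance of √(2.6² + 2.6²) ≈ 3.7.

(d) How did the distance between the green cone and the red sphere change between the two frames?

+0.3

Before: roughly 2.1 units apart; after: 2.4. That's 0.3 units further apart.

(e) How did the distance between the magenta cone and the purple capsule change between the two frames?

+1.0

Before: roughly 5.5 units apart; after: 6.5. That's 1.0 units further apart.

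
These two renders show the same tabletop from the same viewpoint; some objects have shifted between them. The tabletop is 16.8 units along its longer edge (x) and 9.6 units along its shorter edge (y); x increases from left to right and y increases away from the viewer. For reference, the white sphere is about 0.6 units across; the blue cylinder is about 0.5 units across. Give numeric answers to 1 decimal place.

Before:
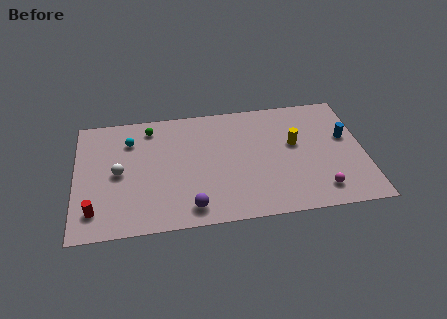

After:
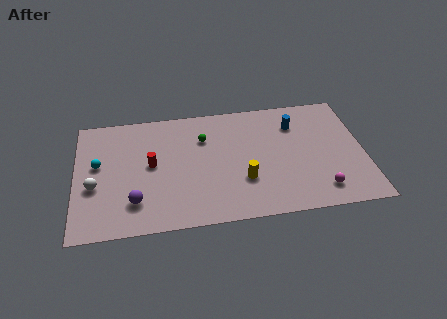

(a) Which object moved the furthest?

the red cylinder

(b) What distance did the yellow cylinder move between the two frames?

4.0

The yellow cylinder was near (12.8, 5.6) before and (9.7, 3.1) after, so it travelled √(3.1² + 2.5²) ≈ 4.0 units.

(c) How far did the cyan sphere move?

2.5

The cyan sphere was near (3.2, 7.2) before and (1.3, 5.5) after, so it travelled √(1.9² + 1.7²) ≈ 2.5 units.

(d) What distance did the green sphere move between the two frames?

3.4

From (4.4, 8.1) to (7.5, 6.8), the green sphere covered √(3.1² + 1.3²) ≈ 3.4 units.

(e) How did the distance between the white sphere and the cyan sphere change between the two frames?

-0.9

They were about 2.6 units apart before and 1.7 after — 0.9 units closer together.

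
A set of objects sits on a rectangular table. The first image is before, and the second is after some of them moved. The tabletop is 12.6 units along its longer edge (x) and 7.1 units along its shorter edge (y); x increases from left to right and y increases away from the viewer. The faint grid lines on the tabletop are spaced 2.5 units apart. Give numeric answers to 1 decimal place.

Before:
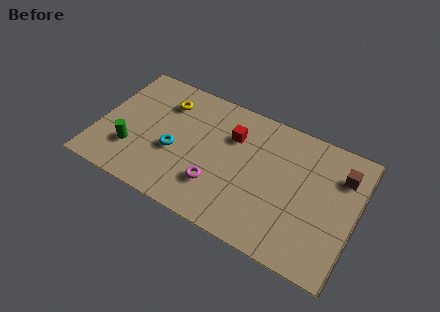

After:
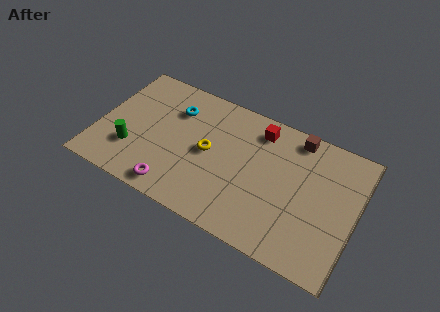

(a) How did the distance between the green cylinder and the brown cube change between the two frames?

-1.7

Before: roughly 10.4 units apart; after: 8.7. That's 1.7 units closer together.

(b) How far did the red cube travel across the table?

1.5

The red cube was near (6.4, 5.0) before and (7.6, 5.9) after, so it travelled √(1.2² + 0.9²) ≈ 1.5 units.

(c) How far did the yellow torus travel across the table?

3.0

From (3.0, 5.4) to (5.4, 3.6), the yellow torus covered √(2.4² + 1.8²) ≈ 3.0 units.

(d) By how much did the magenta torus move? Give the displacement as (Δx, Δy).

(-1.9, -1.1)

From the two frames, the magenta torus sits at roughly (6.0, 2.0) before and (4.1, 0.9) after.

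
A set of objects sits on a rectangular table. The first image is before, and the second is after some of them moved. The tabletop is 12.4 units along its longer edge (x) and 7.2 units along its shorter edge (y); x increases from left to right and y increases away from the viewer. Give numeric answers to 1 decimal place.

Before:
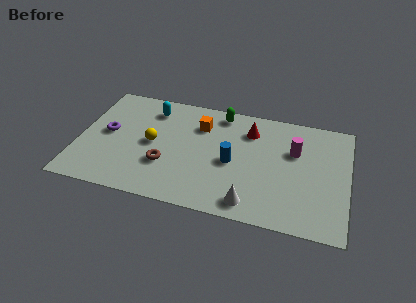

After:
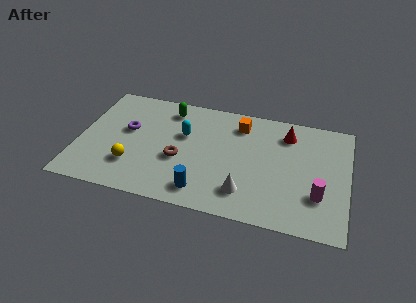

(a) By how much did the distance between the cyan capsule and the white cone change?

-2.7

They were about 6.9 units apart before and 4.2 after — 2.7 units closer together.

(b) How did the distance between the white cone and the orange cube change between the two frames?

-0.8

They were about 5.0 units apart before and 4.2 after — 0.8 units closer together.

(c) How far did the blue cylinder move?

2.4

From (7.1, 3.3) to (5.9, 1.2), the blue cylinder covered √(1.2² + 2.1²) ≈ 2.4 units.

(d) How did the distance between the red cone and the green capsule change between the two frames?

+3.9

Before: roughly 1.6 units apart; after: 5.5. That's 3.9 units further apart.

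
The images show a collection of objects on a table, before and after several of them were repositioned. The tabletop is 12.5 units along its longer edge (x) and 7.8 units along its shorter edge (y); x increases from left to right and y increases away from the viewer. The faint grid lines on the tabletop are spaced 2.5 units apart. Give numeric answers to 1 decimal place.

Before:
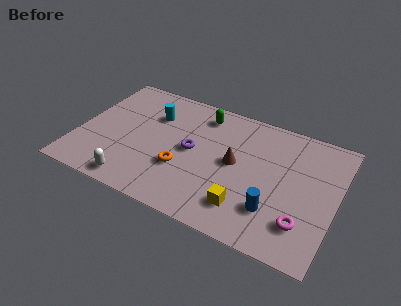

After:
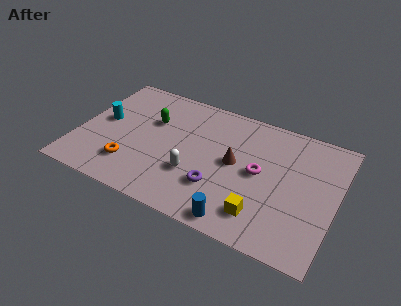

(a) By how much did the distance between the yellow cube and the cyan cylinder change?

+2.2

They were about 6.3 units apart before and 8.5 after — 2.2 units further apart.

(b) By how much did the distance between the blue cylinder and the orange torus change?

+1.0

The distance was about 4.5 in the first image and 5.5 in the second, so they moved 1.0 units further apart.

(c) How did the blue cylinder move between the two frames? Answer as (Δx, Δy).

(-1.5, -1.3)

From the two frames, the blue cylinder sits at roughly (9.7, 2.1) before and (8.2, 0.8) after.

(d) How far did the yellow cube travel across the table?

0.8

From (8.4, 1.7) to (9.2, 1.6), the yellow cube covered √(0.8² + 0.1²) ≈ 0.8 units.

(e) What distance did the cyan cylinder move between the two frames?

2.6

From (3.4, 5.5) to (1.1, 4.2), the cyan cylinder covered √(2.3² + 1.3²) ≈ 2.6 units.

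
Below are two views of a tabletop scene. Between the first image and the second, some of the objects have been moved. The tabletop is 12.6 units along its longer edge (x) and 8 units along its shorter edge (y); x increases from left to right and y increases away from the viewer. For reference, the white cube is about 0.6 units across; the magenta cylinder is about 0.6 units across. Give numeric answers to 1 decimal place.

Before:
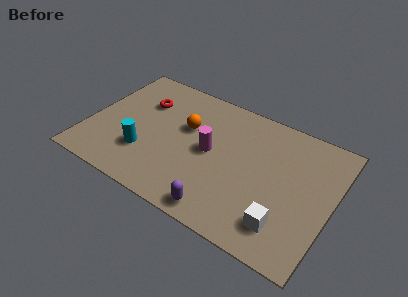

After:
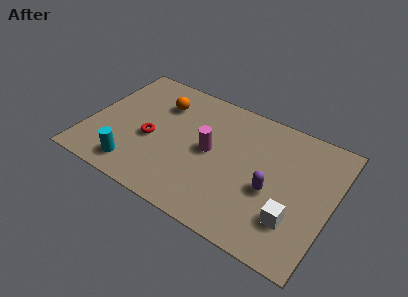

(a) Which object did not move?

the magenta cylinder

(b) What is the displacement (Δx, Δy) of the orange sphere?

(-1.5, 0.9)

From the two frames, the orange sphere sits at roughly (4.9, 5.0) before and (3.4, 5.9) after.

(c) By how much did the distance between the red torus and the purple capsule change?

-0.5

Before: roughly 6.8 units apart; after: 6.3. That's 0.5 units closer together.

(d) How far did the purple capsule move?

3.3

The purple capsule was near (7.4, 0.9) before and (9.6, 3.3) after, so it travelled √(2.2² + 2.4²) ≈ 3.3 units.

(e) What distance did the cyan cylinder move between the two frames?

1.1

The cyan cylinder moved from about (3.1, 2.4) to (2.8, 1.3), a distance of √(0.3² + 1.1²) ≈ 1.1.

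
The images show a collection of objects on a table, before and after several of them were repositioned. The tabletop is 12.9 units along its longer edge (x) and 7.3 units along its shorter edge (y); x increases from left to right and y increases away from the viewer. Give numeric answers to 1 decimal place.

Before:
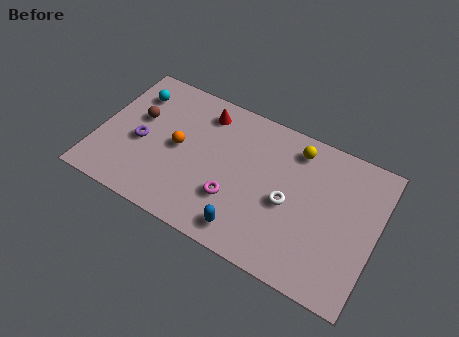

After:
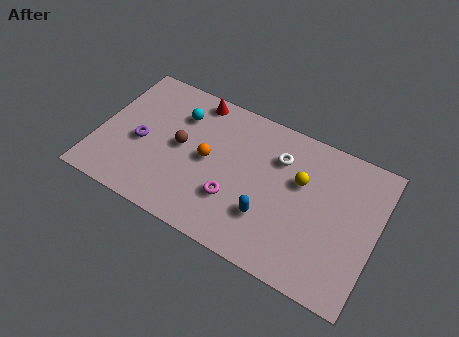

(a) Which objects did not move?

the magenta torus and the purple torus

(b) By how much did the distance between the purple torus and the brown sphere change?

+0.7

The distance was about 1.2 in the first image and 1.9 in the second, so they moved 0.7 units further apart.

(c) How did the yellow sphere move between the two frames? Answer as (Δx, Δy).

(0.4, -1.5)

The yellow sphere was at about (8.9, 6.1) and moved to about (9.3, 4.6).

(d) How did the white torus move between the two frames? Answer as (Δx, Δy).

(-0.7, 2.0)

From the two frames, the white torus sits at roughly (8.9, 3.3) before and (8.2, 5.3) after.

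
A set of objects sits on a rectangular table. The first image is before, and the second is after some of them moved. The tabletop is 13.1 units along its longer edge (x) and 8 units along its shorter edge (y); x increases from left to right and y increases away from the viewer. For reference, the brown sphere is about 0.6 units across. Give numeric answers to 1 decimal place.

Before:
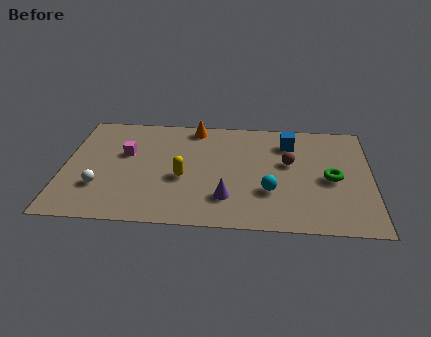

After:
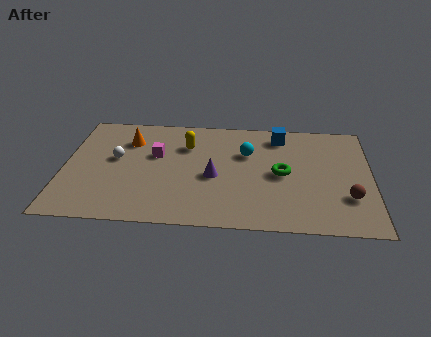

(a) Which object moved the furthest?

the brown sphere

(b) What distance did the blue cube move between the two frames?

0.6

The blue cube was near (9.6, 6.2) before and (9.2, 6.7) after, so it travelled √(0.4² + 0.5²) ≈ 0.6 units.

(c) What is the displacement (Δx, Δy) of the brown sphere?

(2.5, -2.3)

From the two frames, the brown sphere sits at roughly (9.6, 4.7) before and (12.1, 2.4) after.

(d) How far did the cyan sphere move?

2.9

The cyan sphere moved from about (8.8, 2.6) to (7.8, 5.3), a distance of √(1.0² + 2.7²) ≈ 2.9.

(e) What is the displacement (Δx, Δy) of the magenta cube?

(1.3, 0.0)

The magenta cube was at about (2.6, 4.9) and moved to about (3.9, 4.9).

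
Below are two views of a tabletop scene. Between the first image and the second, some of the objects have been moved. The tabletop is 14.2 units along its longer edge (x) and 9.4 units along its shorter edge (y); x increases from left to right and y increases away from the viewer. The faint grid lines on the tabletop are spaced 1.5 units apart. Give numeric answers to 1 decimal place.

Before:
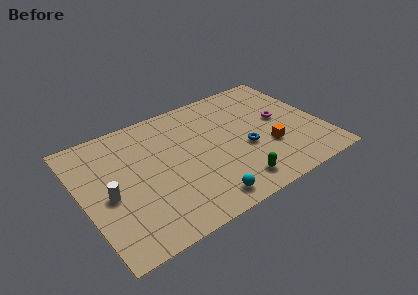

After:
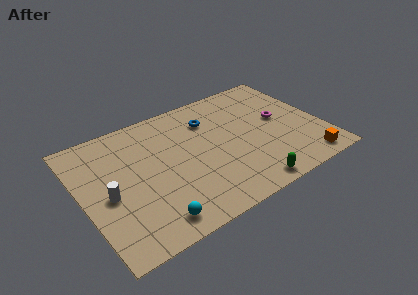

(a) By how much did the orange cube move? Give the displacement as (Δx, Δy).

(1.9, -2.1)

The orange cube started near (10.8, 3.2) and ended near (12.7, 1.1).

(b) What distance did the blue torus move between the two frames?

3.6

From (9.5, 3.8) to (7.9, 7.0), the blue torus covered √(1.6² + 3.2²) ≈ 3.6 units.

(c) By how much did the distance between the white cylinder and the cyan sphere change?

-2.3

Before: roughly 5.9 units apart; after: 3.6. That's 2.3 units closer together.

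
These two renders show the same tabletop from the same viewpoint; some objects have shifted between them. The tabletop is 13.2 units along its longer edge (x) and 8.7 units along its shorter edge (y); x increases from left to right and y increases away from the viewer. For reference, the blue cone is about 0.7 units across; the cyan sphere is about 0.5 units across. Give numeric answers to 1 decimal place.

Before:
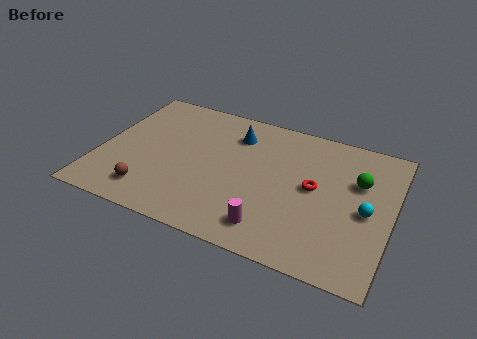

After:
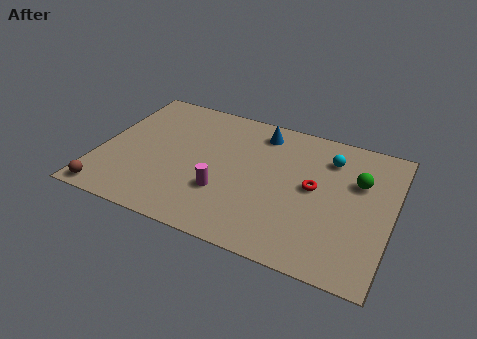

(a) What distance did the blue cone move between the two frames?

1.3

The blue cone moved from about (5.9, 6.7) to (7.0, 7.3), a distance of √(1.1² + 0.6²) ≈ 1.3.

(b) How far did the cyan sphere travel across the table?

3.3

From (12.1, 4.0) to (10.2, 6.7), the cyan sphere covered √(1.9² + 2.7²) ≈ 3.3 units.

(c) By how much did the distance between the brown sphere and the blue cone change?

+2.9

The distance was about 6.1 in the first image and 9.0 in the second, so they moved 2.9 units further apart.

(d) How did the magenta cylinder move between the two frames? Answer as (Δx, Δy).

(-2.3, 1.3)

The magenta cylinder started near (8.1, 1.5) and ended near (5.8, 2.8).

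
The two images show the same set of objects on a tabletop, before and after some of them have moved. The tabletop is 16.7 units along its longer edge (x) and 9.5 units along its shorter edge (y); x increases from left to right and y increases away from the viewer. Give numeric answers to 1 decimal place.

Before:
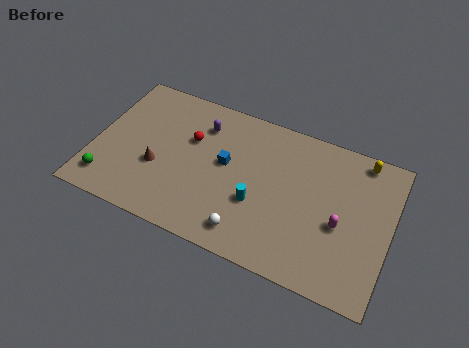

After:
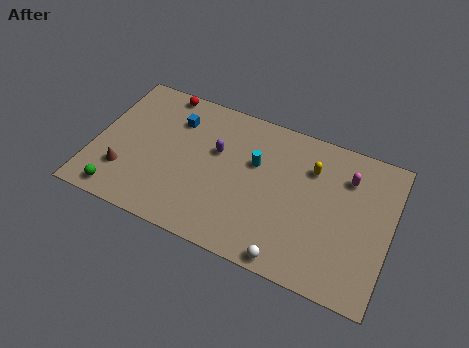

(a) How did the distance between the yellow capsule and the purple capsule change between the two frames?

-3.7

The distance was about 9.1 in the first image and 5.4 in the second, so they moved 3.7 units closer together.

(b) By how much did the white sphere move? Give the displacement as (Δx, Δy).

(2.4, -0.7)

The white sphere was at about (9.1, 1.5) and moved to about (11.5, 0.8).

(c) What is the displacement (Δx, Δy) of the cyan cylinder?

(-0.4, 2.5)

From the two frames, the cyan cylinder sits at roughly (9.4, 3.5) before and (9.0, 6.0) after.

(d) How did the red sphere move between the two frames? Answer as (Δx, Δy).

(-2.0, 2.6)

The red sphere was at about (5.3, 6.1) and moved to about (3.3, 8.7).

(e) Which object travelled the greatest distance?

the blue cube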